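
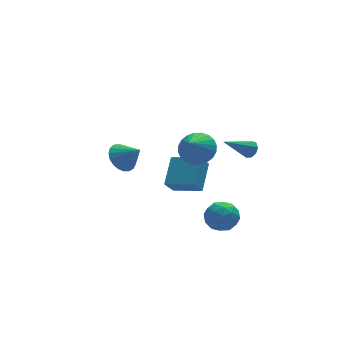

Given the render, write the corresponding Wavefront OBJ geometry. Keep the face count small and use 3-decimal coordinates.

v 0.084 -1.183 3.231
v 0.6 -0.619 3.979
v -0.784 -2.057 4.489
v 0.264 -0.379 3.913
v -0.099 -0.263 3.744
v -0.434 -0.286 3.497
v -0.691 -0.446 3.209
v -0.829 -0.718 2.924
v -0.829 -1.061 2.686
v -0.69 -1.423 2.531
v -0.433 -1.748 2.483
v -0.097 -1.988 2.548
v 0.266 -2.104 2.718
v 0.602 -2.081 2.965
v 0.858 -1.921 3.253
v 0.997 -1.649 3.538
v 0.997 -1.306 3.776
v 0.857 -0.944 3.93
v 0.679 3.528 -3.665
v 0.027 3.266 -2.754
v 1.677 4.903 -2.553
v 1.026 4.64 -1.643
v 1.914 2.22 -3.157
v 1.263 1.957 -2.247
v 2.913 3.594 -2.046
v 2.261 3.332 -1.135
v 4.22 0.928 0.594
v 4.565 0.905 1.084
v 2.52 0.812 1.786
v 4.475 1.296 0.994
v 4.266 1.514 0.716
v 4.035 1.458 0.382
v 3.891 1.154 0.146
v 3.901 0.745 0.12
v 4.06 0.421 0.316
v 4.294 0.335 0.641
v 4.494 0.526 0.945
v 1.954 0.552 -3.186
v 2.674 0.141 -3.85
v 1.186 -0.981 -3.07
v 1.906 -1.392 -3.734
v 2.194 -1.094 -2.756
v 2.669 -0.147 -2.828
v 1.191 -0.693 -4.092
v 1.666 0.254 -4.164
v 2.203 -0.629 -4.41
v 2.822 -0.877 -3.584
v 1.038 0.037 -3.336
v 1.657 -0.211 -2.51
v 2.381 0.481 -3.529
v 1.479 -1.321 -3.391
v 1.648 -1.146 -2.817
v 2.071 -1.388 -3.207
v 2.378 0.312 -2.928
v 2.802 0.07 -3.318
v 2.519 -0.656 -2.674
v 1.058 -0.91 -3.602
v 1.482 -1.152 -3.992
v 1.789 0.548 -3.713
v 2.212 0.306 -4.103
v 1.341 -0.184 -4.246
v 2.527 -0.213 -4.248
v 2.076 -1.114 -4.179
v 1.656 -0.703 -4.39
v 1.935 -0.147 -4.432
v 2.892 -0.359 -3.762
v 2.44 -1.26 -3.694
v 2.61 -1.085 -3.119
v 2.889 -0.528 -3.161
v 2.615 -0.811 -4.091
v 1.42 0.42 -3.226
v 0.968 -0.481 -3.158
v 0.971 -0.312 -3.759
v 1.25 0.245 -3.801
v 1.784 0.274 -2.741
v 1.333 -0.627 -2.672
v 1.925 -0.693 -2.488
v 2.204 -0.137 -2.53
v 1.245 -0.029 -2.829
v -3.83 -0.239 2.982
v -3.013 -0.07 2.527
v -3.13 -1.041 3.938
v -3.026 0.228 2.786
v -3.177 0.445 3.079
v -3.442 0.544 3.355
v -3.773 0.507 3.567
v -4.114 0.342 3.678
v -4.406 0.076 3.668
v -4.598 -0.245 3.54
v -4.658 -0.564 3.315
v -4.574 -0.827 3.033
v -4.361 -0.989 2.742
v -4.057 -1.021 2.492
v -3.713 -0.918 2.328
v -3.389 -0.697 2.276
v -3.142 -0.397 2.346
f 2 1 4
f 2 4 3
f 4 1 5
f 4 5 3
f 5 1 6
f 5 6 3
f 6 1 7
f 6 7 3
f 7 1 8
f 7 8 3
f 8 1 9
f 8 9 3
f 9 1 10
f 9 10 3
f 10 1 11
f 10 11 3
f 11 1 12
f 11 12 3
f 12 1 13
f 12 13 3
f 13 1 14
f 13 14 3
f 14 1 15
f 14 15 3
f 15 1 16
f 15 16 3
f 16 1 17
f 16 17 3
f 17 1 18
f 17 18 3
f 18 1 2
f 18 2 3
f 20 22 19
f 23 20 19
f 19 22 21
f 21 23 19
f 20 26 22
f 24 20 23
f 24 26 20
f 22 26 21
f 25 23 21
f 21 26 25
f 25 24 23
f 26 24 25
f 28 27 30
f 28 30 29
f 30 27 31
f 30 31 29
f 31 27 32
f 31 32 29
f 32 27 33
f 32 33 29
f 33 27 34
f 33 34 29
f 34 27 35
f 34 35 29
f 35 27 36
f 35 36 29
f 36 27 37
f 36 37 29
f 37 27 28
f 37 28 29
f 38 75 54
f 75 49 78
f 54 78 43
f 75 78 54
f 38 54 50
f 54 43 55
f 50 55 39
f 54 55 50
f 38 50 59
f 50 39 60
f 59 60 45
f 50 60 59
f 38 59 71
f 59 45 74
f 71 74 48
f 59 74 71
f 38 71 75
f 71 48 79
f 75 79 49
f 71 79 75
f 39 55 66
f 55 43 69
f 66 69 47
f 55 69 66
f 43 78 56
f 78 49 77
f 56 77 42
f 78 77 56
f 49 79 76
f 79 48 72
f 76 72 40
f 79 72 76
f 48 74 73
f 74 45 61
f 73 61 44
f 74 61 73
f 45 60 65
f 60 39 62
f 65 62 46
f 60 62 65
f 41 67 53
f 67 47 68
f 53 68 42
f 67 68 53
f 41 53 51
f 53 42 52
f 51 52 40
f 53 52 51
f 41 51 58
f 51 40 57
f 58 57 44
f 51 57 58
f 41 58 63
f 58 44 64
f 63 64 46
f 58 64 63
f 41 63 67
f 63 46 70
f 67 70 47
f 63 70 67
f 42 68 56
f 68 47 69
f 56 69 43
f 68 69 56
f 40 52 76
f 52 42 77
f 76 77 49
f 52 77 76
f 44 57 73
f 57 40 72
f 73 72 48
f 57 72 73
f 46 64 65
f 64 44 61
f 65 61 45
f 64 61 65
f 47 70 66
f 70 46 62
f 66 62 39
f 70 62 66
f 81 80 83
f 81 83 82
f 83 80 84
f 83 84 82
f 84 80 85
f 84 85 82
f 85 80 86
f 85 86 82
f 86 80 87
f 86 87 82
f 87 80 88
f 87 88 82
f 88 80 89
f 88 89 82
f 89 80 90
f 89 90 82
f 90 80 91
f 90 91 82
f 91 80 92
f 91 92 82
f 92 80 93
f 92 93 82
f 93 80 94
f 93 94 82
f 94 80 95
f 94 95 82
f 95 80 96
f 95 96 82
f 96 80 81
f 96 81 82



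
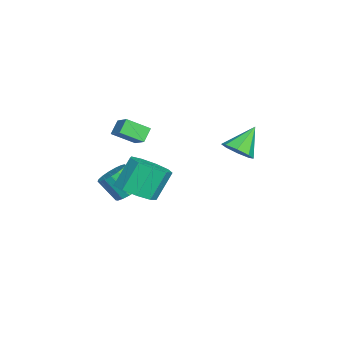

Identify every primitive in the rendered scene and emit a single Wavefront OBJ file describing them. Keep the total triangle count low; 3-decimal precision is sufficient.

v -2.079 3.515 1.53
v -1.768 2.982 2.115
v -2.941 4.305 2.71
v -1.395 3.51 2.035
v -1.423 4.04 1.659
v -1.835 4.263 1.208
v -2.39 4.048 0.946
v -2.763 3.521 1.026
v -2.735 2.991 1.402
v -2.323 2.768 1.853
v 0.691 -1.219 0.312
v 1.43 -1.468 0.288
v 1.188 -2.29 1.344
v 0.449 -2.041 1.368
v 1.442 -1.175 0.519
v 1.2 -1.997 1.575
v 1.282 -0.892 0.702
v 1.04 -1.714 1.758
v 0.987 -0.684 0.796
v 0.744 -1.506 1.852
v 0.624 -0.598 0.779
v 0.381 -1.42 1.836
v 0.276 -0.655 0.656
v 0.034 -1.477 1.712
v 0.024 -0.841 0.453
v -0.219 -1.663 1.509
v -0.076 -1.114 0.218
v -0.318 -1.935 1.274
v 0 -1.41 0.005
v -0.242 -2.232 1.061
v 0.235 -1.663 -0.138
v -0.008 -2.485 0.918
v 0.574 -1.814 -0.178
v 0.331 -2.636 0.878
v 0.94 -1.829 -0.106
v 0.697 -2.651 0.95
v 1.249 -1.704 0.062
v 1.006 -2.526 1.119
v 2.986 -0.812 1.677
v 3.725 -1.291 2.211
v 3.154 -0.627 3.597
v 2.414 -0.148 3.063
v 3.951 -0.658 2.001
v 3.38 0.006 3.387
v 3.726 -0.097 1.639
v 3.154 0.567 3.025
v 3.154 0.13 1.295
v 2.583 0.794 2.681
v 2.503 -0.085 1.13
v 1.932 0.58 2.516
v 2.079 -0.639 1.22
v 1.507 0.025 2.607
v 2.078 -1.275 1.525
v 1.507 -0.611 2.911
v 2.502 -1.694 1.9
v 1.931 -1.03 3.286
v 3.153 -1.7 2.171
v 2.581 -1.036 3.557
v -2.793 -2.349 2.131
v -3.343 -2.073 2.732
v -2.986 -1.247 1.449
v -3.537 -0.972 2.049
v -1.963 -1.868 2.671
v -2.514 -1.593 3.271
v -2.157 -0.767 1.988
v -2.707 -0.491 2.589
f 2 1 4
f 2 4 3
f 4 1 5
f 4 5 3
f 5 1 6
f 5 6 3
f 6 1 7
f 6 7 3
f 7 1 8
f 7 8 3
f 8 1 9
f 8 9 3
f 9 1 10
f 9 10 3
f 10 1 2
f 10 2 3
f 12 11 15
f 12 15 13
f 13 15 16
f 13 16 14
f 15 11 17
f 15 17 16
f 16 17 18
f 16 18 14
f 17 11 19
f 17 19 18
f 18 19 20
f 18 20 14
f 19 11 21
f 19 21 20
f 20 21 22
f 20 22 14
f 21 11 23
f 21 23 22
f 22 23 24
f 22 24 14
f 23 11 25
f 23 25 24
f 24 25 26
f 24 26 14
f 25 11 27
f 25 27 26
f 26 27 28
f 26 28 14
f 27 11 29
f 27 29 28
f 28 29 30
f 28 30 14
f 29 11 31
f 29 31 30
f 30 31 32
f 30 32 14
f 31 11 33
f 31 33 32
f 32 33 34
f 32 34 14
f 33 11 35
f 33 35 34
f 34 35 36
f 34 36 14
f 35 11 37
f 35 37 36
f 36 37 38
f 36 38 14
f 37 11 12
f 37 12 38
f 38 12 13
f 38 13 14
f 40 39 43
f 40 43 41
f 41 43 44
f 41 44 42
f 43 39 45
f 43 45 44
f 44 45 46
f 44 46 42
f 45 39 47
f 45 47 46
f 46 47 48
f 46 48 42
f 47 39 49
f 47 49 48
f 48 49 50
f 48 50 42
f 49 39 51
f 49 51 50
f 50 51 52
f 50 52 42
f 51 39 53
f 51 53 52
f 52 53 54
f 52 54 42
f 53 39 55
f 53 55 54
f 54 55 56
f 54 56 42
f 55 39 57
f 55 57 56
f 56 57 58
f 56 58 42
f 57 39 40
f 57 40 58
f 58 40 41
f 58 41 42
f 60 62 59
f 63 60 59
f 59 62 61
f 61 63 59
f 60 66 62
f 64 60 63
f 64 66 60
f 62 66 61
f 65 63 61
f 61 66 65
f 65 64 63
f 66 64 65



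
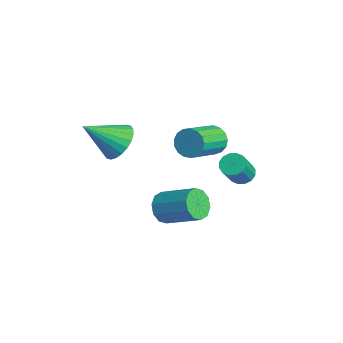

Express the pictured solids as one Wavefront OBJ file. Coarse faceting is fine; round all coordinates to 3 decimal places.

v 0.062 -1.206 -4.187
v 0.579 -1.268 -4.859
v 1.876 -0.136 -3.964
v 1.358 -0.074 -3.293
v 0.267 -0.852 -4.932
v 1.563 0.28 -4.038
v -0.124 -0.571 -4.721
v 1.173 0.561 -3.827
v -0.444 -0.533 -4.306
v 0.853 0.599 -3.411
v -0.571 -0.752 -3.846
v 0.726 0.38 -2.951
v -0.456 -1.144 -3.516
v 0.841 -0.012 -2.621
v -0.143 -1.56 -3.442
v 1.153 -0.428 -2.548
v 0.247 -1.841 -3.653
v 1.544 -0.709 -2.759
v 0.567 -1.879 -4.069
v 1.864 -0.747 -3.174
v 0.694 -1.66 -4.529
v 1.991 -0.528 -3.634
v -1.1 2.972 -3.735
v -0.716 2.629 -4.131
v -0.075 1.905 -2.881
v -0.46 2.248 -2.485
v -0.541 2.907 -4.059
v 0.1 2.183 -2.809
v -0.516 3.203 -3.901
v 0.125 2.479 -2.651
v -0.647 3.437 -3.698
v -0.007 2.712 -2.448
v -0.9 3.546 -3.505
v -0.26 2.822 -2.255
v -1.207 3.502 -3.373
v -0.566 2.778 -2.124
v -1.485 3.315 -3.339
v -0.844 2.591 -2.089
v -1.66 3.037 -3.411
v -1.019 2.313 -2.161
v -1.685 2.741 -3.569
v -1.044 2.017 -2.319
v -1.553 2.508 -3.772
v -0.913 1.783 -2.522
v -1.3 2.398 -3.965
v -0.66 1.674 -2.715
v -0.994 2.442 -4.096
v -0.353 1.718 -2.847
v -3.538 2.474 -2.958
v -3.07 2.416 -3.642
v -2.095 0.888 -2.845
v -2.562 0.946 -2.162
v -2.868 2.667 -3.409
v -1.892 1.139 -2.612
v -2.819 2.873 -3.073
v -1.844 1.345 -2.276
v -2.935 2.988 -2.711
v -1.96 1.46 -1.914
v -3.189 2.985 -2.405
v -2.214 1.457 -1.608
v -3.523 2.865 -2.227
v -2.547 1.337 -1.43
v -3.86 2.656 -2.215
v -2.885 1.128 -1.419
v -4.123 2.405 -2.375
v -3.148 0.877 -1.578
v -4.253 2.169 -2.667
v -3.278 0.641 -1.871
v -4.218 2.004 -3.027
v -3.243 0.476 -2.23
v -4.028 1.946 -3.371
v -3.053 0.418 -2.574
v -3.725 2.009 -3.62
v -2.75 0.481 -2.823
v -3.379 2.179 -3.718
v -2.404 0.651 -2.921
v -2.729 -2.341 -1.399
v -2.099 -2.922 -2.006
v -2.971 -3.939 -0.121
v -1.829 -2.756 -1.747
v -1.696 -2.526 -1.435
v -1.72 -2.268 -1.117
v -1.898 -2.022 -0.843
v -2.202 -1.824 -0.653
v -2.587 -1.705 -0.577
v -2.993 -1.682 -0.626
v -3.359 -1.76 -0.793
v -3.629 -1.927 -1.052
v -3.762 -2.157 -1.364
v -3.738 -2.414 -1.681
v -3.56 -2.661 -1.956
v -3.256 -2.859 -2.146
v -2.871 -2.978 -2.222
v -2.465 -3.001 -2.173
f 2 1 5
f 2 5 3
f 3 5 6
f 3 6 4
f 5 1 7
f 5 7 6
f 6 7 8
f 6 8 4
f 7 1 9
f 7 9 8
f 8 9 10
f 8 10 4
f 9 1 11
f 9 11 10
f 10 11 12
f 10 12 4
f 11 1 13
f 11 13 12
f 12 13 14
f 12 14 4
f 13 1 15
f 13 15 14
f 14 15 16
f 14 16 4
f 15 1 17
f 15 17 16
f 16 17 18
f 16 18 4
f 17 1 19
f 17 19 18
f 18 19 20
f 18 20 4
f 19 1 21
f 19 21 20
f 20 21 22
f 20 22 4
f 21 1 2
f 21 2 22
f 22 2 3
f 22 3 4
f 24 23 27
f 24 27 25
f 25 27 28
f 25 28 26
f 27 23 29
f 27 29 28
f 28 29 30
f 28 30 26
f 29 23 31
f 29 31 30
f 30 31 32
f 30 32 26
f 31 23 33
f 31 33 32
f 32 33 34
f 32 34 26
f 33 23 35
f 33 35 34
f 34 35 36
f 34 36 26
f 35 23 37
f 35 37 36
f 36 37 38
f 36 38 26
f 37 23 39
f 37 39 38
f 38 39 40
f 38 40 26
f 39 23 41
f 39 41 40
f 40 41 42
f 40 42 26
f 41 23 43
f 41 43 42
f 42 43 44
f 42 44 26
f 43 23 45
f 43 45 44
f 44 45 46
f 44 46 26
f 45 23 47
f 45 47 46
f 46 47 48
f 46 48 26
f 47 23 24
f 47 24 48
f 48 24 25
f 48 25 26
f 50 49 53
f 50 53 51
f 51 53 54
f 51 54 52
f 53 49 55
f 53 55 54
f 54 55 56
f 54 56 52
f 55 49 57
f 55 57 56
f 56 57 58
f 56 58 52
f 57 49 59
f 57 59 58
f 58 59 60
f 58 60 52
f 59 49 61
f 59 61 60
f 60 61 62
f 60 62 52
f 61 49 63
f 61 63 62
f 62 63 64
f 62 64 52
f 63 49 65
f 63 65 64
f 64 65 66
f 64 66 52
f 65 49 67
f 65 67 66
f 66 67 68
f 66 68 52
f 67 49 69
f 67 69 68
f 68 69 70
f 68 70 52
f 69 49 71
f 69 71 70
f 70 71 72
f 70 72 52
f 71 49 73
f 71 73 72
f 72 73 74
f 72 74 52
f 73 49 75
f 73 75 74
f 74 75 76
f 74 76 52
f 75 49 50
f 75 50 76
f 76 50 51
f 76 51 52
f 78 77 80
f 78 80 79
f 80 77 81
f 80 81 79
f 81 77 82
f 81 82 79
f 82 77 83
f 82 83 79
f 83 77 84
f 83 84 79
f 84 77 85
f 84 85 79
f 85 77 86
f 85 86 79
f 86 77 87
f 86 87 79
f 87 77 88
f 87 88 79
f 88 77 89
f 88 89 79
f 89 77 90
f 89 90 79
f 90 77 91
f 90 91 79
f 91 77 92
f 91 92 79
f 92 77 93
f 92 93 79
f 93 77 94
f 93 94 79
f 94 77 78
f 94 78 79



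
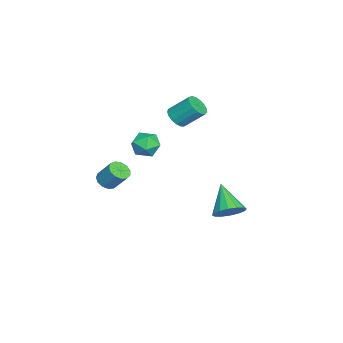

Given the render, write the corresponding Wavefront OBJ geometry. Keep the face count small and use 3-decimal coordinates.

v -3.185 -1.218 -1.096
v -2.259 -1.429 -1.369
v -3.101 -2.331 0.049
v -2.175 -2.542 -0.224
v -2.378 -1.676 0.206
v -2.43 -0.988 -0.502
v -2.93 -2.772 -0.818
v -2.982 -2.084 -1.526
v -2.101 -2.39 -1.198
v -1.76 -1.712 -0.564
v -3.6 -2.048 -0.756
v -3.259 -1.37 -0.122
v -0.408 3.286 -4.452
v 0.323 2.836 -3.94
v -1.832 2.594 -3.028
v 0.293 3.312 -3.739
v 0.074 3.781 -3.73
v -0.273 4.118 -3.914
v -0.657 4.231 -4.242
v -0.974 4.092 -4.627
v -1.139 3.736 -4.965
v -1.108 3.26 -5.165
v -0.89 2.791 -5.175
v -0.543 2.454 -4.991
v -0.159 2.34 -4.663
v 0.158 2.48 -4.278
v -1.304 0.13 2.489
v -0.558 0.218 2.374
v -0.53 1.418 3.476
v -1.276 1.33 3.591
v -0.711 0.444 2.132
v -0.683 1.644 3.235
v -0.999 0.597 1.972
v -0.971 1.797 3.075
v -1.357 0.644 1.931
v -1.33 1.844 3.034
v -1.704 0.572 2.017
v -1.676 1.772 3.12
v -1.958 0.4 2.212
v -1.93 1.6 3.314
v -2.063 0.165 2.469
v -2.035 1.365 3.572
v -1.994 -0.077 2.731
v -1.966 1.123 3.834
v -1.766 -0.272 2.938
v -1.739 0.928 4.041
v -1.433 -0.375 3.042
v -1.405 0.825 4.144
v -1.07 -0.362 3.018
v -1.043 0.838 4.121
v -0.761 -0.237 2.874
v -0.733 0.963 3.977
v -0.576 -0.027 2.641
v -0.548 1.173 3.744
v 3.447 -2.948 -0.103
v 3.748 -2.507 -0.524
v 4.074 -1.711 0.542
v 3.773 -2.152 0.963
v 3.383 -2.396 -0.495
v 3.709 -1.6 0.571
v 3.038 -2.461 -0.342
v 3.364 -1.664 0.724
v 2.822 -2.679 -0.113
v 3.148 -1.883 0.953
v 2.805 -2.984 0.12
v 3.132 -2.188 1.186
v 2.992 -3.277 0.281
v 3.318 -2.48 1.347
v 3.323 -3.465 0.321
v 3.649 -2.669 1.387
v 3.694 -3.49 0.226
v 4.02 -2.693 1.292
v 3.986 -3.342 0.026
v 4.312 -2.546 1.093
v 4.107 -3.07 -0.214
v 4.433 -2.273 0.852
v 4.018 -2.758 -0.419
v 4.344 -1.962 0.647
f 1 12 6
f 1 6 2
f 1 2 8
f 1 8 11
f 1 11 12
f 2 6 10
f 6 12 5
f 12 11 3
f 11 8 7
f 8 2 9
f 4 10 5
f 4 5 3
f 4 3 7
f 4 7 9
f 4 9 10
f 5 10 6
f 3 5 12
f 7 3 11
f 9 7 8
f 10 9 2
f 14 13 16
f 14 16 15
f 16 13 17
f 16 17 15
f 17 13 18
f 17 18 15
f 18 13 19
f 18 19 15
f 19 13 20
f 19 20 15
f 20 13 21
f 20 21 15
f 21 13 22
f 21 22 15
f 22 13 23
f 22 23 15
f 23 13 24
f 23 24 15
f 24 13 25
f 24 25 15
f 25 13 26
f 25 26 15
f 26 13 14
f 26 14 15
f 28 27 31
f 28 31 29
f 29 31 32
f 29 32 30
f 31 27 33
f 31 33 32
f 32 33 34
f 32 34 30
f 33 27 35
f 33 35 34
f 34 35 36
f 34 36 30
f 35 27 37
f 35 37 36
f 36 37 38
f 36 38 30
f 37 27 39
f 37 39 38
f 38 39 40
f 38 40 30
f 39 27 41
f 39 41 40
f 40 41 42
f 40 42 30
f 41 27 43
f 41 43 42
f 42 43 44
f 42 44 30
f 43 27 45
f 43 45 44
f 44 45 46
f 44 46 30
f 45 27 47
f 45 47 46
f 46 47 48
f 46 48 30
f 47 27 49
f 47 49 48
f 48 49 50
f 48 50 30
f 49 27 51
f 49 51 50
f 50 51 52
f 50 52 30
f 51 27 53
f 51 53 52
f 52 53 54
f 52 54 30
f 53 27 28
f 53 28 54
f 54 28 29
f 54 29 30
f 56 55 59
f 56 59 57
f 57 59 60
f 57 60 58
f 59 55 61
f 59 61 60
f 60 61 62
f 60 62 58
f 61 55 63
f 61 63 62
f 62 63 64
f 62 64 58
f 63 55 65
f 63 65 64
f 64 65 66
f 64 66 58
f 65 55 67
f 65 67 66
f 66 67 68
f 66 68 58
f 67 55 69
f 67 69 68
f 68 69 70
f 68 70 58
f 69 55 71
f 69 71 70
f 70 71 72
f 70 72 58
f 71 55 73
f 71 73 72
f 72 73 74
f 72 74 58
f 73 55 75
f 73 75 74
f 74 75 76
f 74 76 58
f 75 55 77
f 75 77 76
f 76 77 78
f 76 78 58
f 77 55 56
f 77 56 78
f 78 56 57
f 78 57 58



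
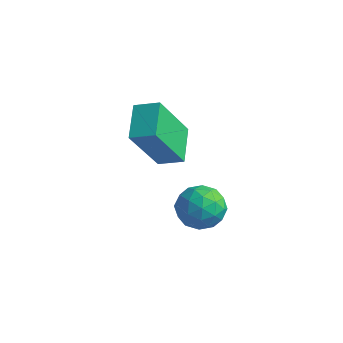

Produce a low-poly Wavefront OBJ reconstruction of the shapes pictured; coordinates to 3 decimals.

v -1.203 -2.556 0.071
v -0.369 -2.456 -0.167
v -0.931 -3.884 0.467
v -0.097 -3.784 0.229
v -0.408 -3.354 0.922
v -0.576 -2.533 0.677
v -0.724 -3.807 -0.377
v -0.892 -2.986 -0.622
v -0.073 -3.229 -0.444
v 0.122 -2.949 0.359
v -1.422 -3.391 -0.059
v -1.227 -3.111 0.744
v -0.81 -2.39 -0.083
v -0.49 -3.95 0.383
v -0.673 -3.698 0.79
v -0.183 -3.639 0.65
v -0.931 -2.435 0.413
v -0.441 -2.376 0.274
v -0.464 -2.904 0.914
v -0.859 -3.964 0.026
v -0.369 -3.905 -0.113
v -1.117 -2.701 -0.35
v -0.627 -2.642 -0.49
v -0.836 -3.436 -0.614
v -0.146 -2.785 -0.386
v 0.014 -3.566 -0.153
v -0.355 -3.579 -0.509
v -0.453 -3.097 -0.653
v -0.031 -2.621 0.087
v 0.129 -3.401 0.32
v -0.054 -3.149 0.727
v -0.152 -2.666 0.583
v 0.143 -3.075 -0.076
v -1.429 -2.939 -0.02
v -1.269 -3.719 0.213
v -1.148 -3.674 -0.283
v -1.246 -3.191 -0.427
v -1.314 -2.774 0.453
v -1.154 -3.555 0.686
v -0.847 -3.243 0.953
v -0.945 -2.761 0.809
v -1.443 -3.265 0.376
v -2.753 -2.629 2.361
v -2.871 -3.794 4.212
v -2.003 -2.246 2.651
v -2.122 -3.412 4.501
v -2.018 -3.628 1.779
v -2.137 -4.794 3.629
v -1.269 -3.246 2.068
v -1.387 -4.411 3.919
f 1 38 17
f 38 12 41
f 17 41 6
f 38 41 17
f 1 17 13
f 17 6 18
f 13 18 2
f 17 18 13
f 1 13 22
f 13 2 23
f 22 23 8
f 13 23 22
f 1 22 34
f 22 8 37
f 34 37 11
f 22 37 34
f 1 34 38
f 34 11 42
f 38 42 12
f 34 42 38
f 2 18 29
f 18 6 32
f 29 32 10
f 18 32 29
f 6 41 19
f 41 12 40
f 19 40 5
f 41 40 19
f 12 42 39
f 42 11 35
f 39 35 3
f 42 35 39
f 11 37 36
f 37 8 24
f 36 24 7
f 37 24 36
f 8 23 28
f 23 2 25
f 28 25 9
f 23 25 28
f 4 30 16
f 30 10 31
f 16 31 5
f 30 31 16
f 4 16 14
f 16 5 15
f 14 15 3
f 16 15 14
f 4 14 21
f 14 3 20
f 21 20 7
f 14 20 21
f 4 21 26
f 21 7 27
f 26 27 9
f 21 27 26
f 4 26 30
f 26 9 33
f 30 33 10
f 26 33 30
f 5 31 19
f 31 10 32
f 19 32 6
f 31 32 19
f 3 15 39
f 15 5 40
f 39 40 12
f 15 40 39
f 7 20 36
f 20 3 35
f 36 35 11
f 20 35 36
f 9 27 28
f 27 7 24
f 28 24 8
f 27 24 28
f 10 33 29
f 33 9 25
f 29 25 2
f 33 25 29
f 44 46 43
f 47 44 43
f 43 46 45
f 45 47 43
f 44 50 46
f 48 44 47
f 48 50 44
f 46 50 45
f 49 47 45
f 45 50 49
f 49 48 47
f 50 48 49



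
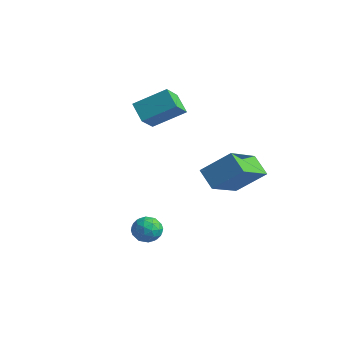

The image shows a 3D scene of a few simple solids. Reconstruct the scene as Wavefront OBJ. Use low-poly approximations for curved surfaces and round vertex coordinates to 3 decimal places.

v 1.663 -0.378 1.398
v 0.793 -0.267 2.078
v 1.141 1.445 0.429
v 0.27 1.557 1.109
v 2.61 0.463 2.471
v 1.739 0.575 3.151
v 2.087 2.287 1.502
v 1.217 2.398 2.182
v -0.243 -1.677 -1.621
v 0.194 -1.716 -1.069
v -0.794 -2.604 -1.251
v -0.357 -2.643 -0.699
v -0.823 -2.116 -0.743
v -0.482 -1.543 -0.972
v -0.118 -2.777 -1.348
v 0.223 -2.204 -1.577
v 0.271 -2.396 -0.901
v -0.164 -1.988 -0.527
v -0.436 -2.332 -1.793
v -0.871 -1.924 -1.419
v 0.024 -1.615 -1.378
v -0.624 -2.705 -0.942
v -0.897 -2.395 -0.968
v -0.641 -2.418 -0.644
v -0.373 -1.514 -1.32
v -0.117 -1.537 -0.996
v -0.714 -1.772 -0.804
v -0.483 -2.783 -1.324
v -0.227 -2.806 -1
v 0.041 -1.902 -1.676
v 0.297 -1.925 -1.352
v 0.114 -2.548 -1.516
v 0.326 -2.038 -0.954
v 0.002 -2.583 -0.737
v 0.143 -2.661 -1.118
v 0.343 -2.325 -1.253
v 0.07 -1.798 -0.735
v -0.254 -2.343 -0.517
v -0.527 -2.033 -0.543
v -0.327 -1.696 -0.677
v 0.115 -2.197 -0.636
v -0.346 -1.977 -1.803
v -0.67 -2.522 -1.585
v -0.273 -2.624 -1.643
v -0.073 -2.287 -1.777
v -0.602 -1.737 -1.583
v -0.926 -2.282 -1.366
v -0.943 -1.995 -1.067
v -0.743 -1.659 -1.202
v -0.715 -2.123 -1.684
v -4.095 0.851 3.506
v -3.705 -0.067 4.258
v -3.155 1.958 4.37
v -2.765 1.04 5.123
v -3.255 0.66 2.837
v -2.865 -0.258 3.59
v -2.315 1.767 3.702
v -1.925 0.849 4.454
f 2 4 1
f 5 2 1
f 1 4 3
f 3 5 1
f 2 8 4
f 6 2 5
f 6 8 2
f 4 8 3
f 7 5 3
f 3 8 7
f 7 6 5
f 8 6 7
f 9 46 25
f 46 20 49
f 25 49 14
f 46 49 25
f 9 25 21
f 25 14 26
f 21 26 10
f 25 26 21
f 9 21 30
f 21 10 31
f 30 31 16
f 21 31 30
f 9 30 42
f 30 16 45
f 42 45 19
f 30 45 42
f 9 42 46
f 42 19 50
f 46 50 20
f 42 50 46
f 10 26 37
f 26 14 40
f 37 40 18
f 26 40 37
f 14 49 27
f 49 20 48
f 27 48 13
f 49 48 27
f 20 50 47
f 50 19 43
f 47 43 11
f 50 43 47
f 19 45 44
f 45 16 32
f 44 32 15
f 45 32 44
f 16 31 36
f 31 10 33
f 36 33 17
f 31 33 36
f 12 38 24
f 38 18 39
f 24 39 13
f 38 39 24
f 12 24 22
f 24 13 23
f 22 23 11
f 24 23 22
f 12 22 29
f 22 11 28
f 29 28 15
f 22 28 29
f 12 29 34
f 29 15 35
f 34 35 17
f 29 35 34
f 12 34 38
f 34 17 41
f 38 41 18
f 34 41 38
f 13 39 27
f 39 18 40
f 27 40 14
f 39 40 27
f 11 23 47
f 23 13 48
f 47 48 20
f 23 48 47
f 15 28 44
f 28 11 43
f 44 43 19
f 28 43 44
f 17 35 36
f 35 15 32
f 36 32 16
f 35 32 36
f 18 41 37
f 41 17 33
f 37 33 10
f 41 33 37
f 52 54 51
f 55 52 51
f 51 54 53
f 53 55 51
f 52 58 54
f 56 52 55
f 56 58 52
f 54 58 53
f 57 55 53
f 53 58 57
f 57 56 55
f 58 56 57



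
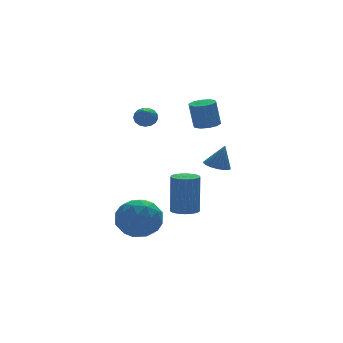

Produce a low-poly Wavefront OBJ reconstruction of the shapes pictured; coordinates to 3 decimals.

v 2.412 1.232 0.985
v 3.074 1.218 1.083
v 2.871 1.334 2.473
v 2.208 1.348 2.375
v 2.961 1.613 1.033
v 2.757 1.729 2.424
v 2.637 1.863 0.965
v 2.434 1.978 2.356
v 2.228 1.871 0.905
v 2.024 1.987 2.295
v 1.888 1.636 0.875
v 1.685 1.751 2.265
v 1.749 1.246 0.887
v 1.546 1.362 2.277
v 1.863 0.851 0.936
v 1.659 0.967 2.327
v 2.186 0.602 1.004
v 1.983 0.717 2.395
v 2.596 0.593 1.065
v 2.392 0.709 2.455
v 2.935 0.829 1.095
v 2.732 0.944 2.485
v -3.381 -1.288 -3.347
v -2.885 -0.454 -4.033
v -1.635 -1.866 -2.787
v -1.139 -1.032 -3.473
v -1.75 -0.717 -2.504
v -2.829 -0.36 -2.85
v -1.691 -1.96 -3.97
v -2.77 -1.603 -4.316
v -1.841 -0.87 -4.418
v -1.877 -0.102 -3.512
v -2.643 -2.218 -3.308
v -2.679 -1.45 -2.402
v -3.286 -0.82 -3.739
v -1.234 -1.5 -3.081
v -1.593 -1.314 -2.511
v -1.301 -0.825 -2.915
v -3.253 -0.765 -3.044
v -2.962 -0.275 -3.447
v -2.295 -0.43 -2.548
v -1.558 -2.045 -3.373
v -1.267 -1.555 -3.776
v -3.219 -1.495 -3.905
v -2.927 -1.006 -4.309
v -2.225 -1.89 -4.272
v -2.381 -0.575 -4.369
v -1.355 -0.914 -4.04
v -1.679 -1.46 -4.332
v -2.313 -1.25 -4.535
v -2.402 -0.123 -3.837
v -1.376 -0.463 -3.507
v -1.735 -0.278 -2.938
v -2.369 -0.068 -3.141
v -1.788 -0.367 -4.063
v -3.144 -1.857 -3.313
v -2.118 -2.197 -2.983
v -2.151 -2.252 -3.679
v -2.785 -2.042 -3.882
v -3.165 -1.406 -2.78
v -2.139 -1.745 -2.451
v -2.207 -1.07 -2.285
v -2.841 -0.86 -2.488
v -2.732 -1.953 -2.757
v 0.731 0.192 -3.989
v 1.33 -0.171 -3.989
v 1.448 0.026 -1.851
v 0.849 0.388 -1.851
v 1.428 0.148 -4.024
v 1.547 0.344 -1.886
v 1.367 0.476 -4.05
v 1.486 0.673 -1.913
v 1.16 0.739 -4.063
v 1.279 0.936 -1.925
v 0.855 0.877 -4.059
v 0.974 1.074 -1.921
v 0.521 0.858 -4.038
v 0.64 1.054 -1.901
v 0.235 0.686 -4.007
v 0.354 0.883 -1.869
v 0.063 0.401 -3.971
v 0.182 0.597 -1.833
v 0.043 0.068 -3.939
v 0.162 0.265 -1.802
v 0.181 -0.237 -3.919
v 0.3 -0.04 -1.781
v 0.445 -0.443 -3.915
v 0.564 -0.247 -1.777
v 0.774 -0.504 -3.927
v 0.893 -0.308 -1.79
v 1.094 -0.406 -3.954
v 1.212 -0.209 -1.816
v -1.093 0.565 2.194
v -0.83 0.733 2.672
v -1.867 -0.925 3.146
v -1.07 0.863 2.68
v -1.315 0.925 2.577
v -1.509 0.904 2.386
v -1.608 0.806 2.152
v -1.588 0.652 1.927
v -1.456 0.479 1.764
v -1.24 0.325 1.699
v -0.99 0.226 1.748
v -0.764 0.205 1.899
v -0.613 0.267 2.118
v -0.572 0.396 2.354
v -0.65 0.565 2.554
v 0.905 -2.707 -0.083
v 1.507 -2.863 -0.272
v 1.255 -2.813 1.123
v 1.519 -2.574 -0.25
v 1.409 -2.312 -0.195
v 1.199 -2.129 -0.118
v 0.931 -2.059 -0.033
v 0.658 -2.118 0.041
v 0.434 -2.294 0.091
v 0.302 -2.551 0.106
v 0.291 -2.839 0.084
v 0.4 -3.101 0.029
v 0.61 -3.285 -0.048
v 0.878 -3.354 -0.132
v 1.151 -3.295 -0.206
v 1.376 -3.12 -0.256
f 2 1 5
f 2 5 3
f 3 5 6
f 3 6 4
f 5 1 7
f 5 7 6
f 6 7 8
f 6 8 4
f 7 1 9
f 7 9 8
f 8 9 10
f 8 10 4
f 9 1 11
f 9 11 10
f 10 11 12
f 10 12 4
f 11 1 13
f 11 13 12
f 12 13 14
f 12 14 4
f 13 1 15
f 13 15 14
f 14 15 16
f 14 16 4
f 15 1 17
f 15 17 16
f 16 17 18
f 16 18 4
f 17 1 19
f 17 19 18
f 18 19 20
f 18 20 4
f 19 1 21
f 19 21 20
f 20 21 22
f 20 22 4
f 21 1 2
f 21 2 22
f 22 2 3
f 22 3 4
f 23 60 39
f 60 34 63
f 39 63 28
f 60 63 39
f 23 39 35
f 39 28 40
f 35 40 24
f 39 40 35
f 23 35 44
f 35 24 45
f 44 45 30
f 35 45 44
f 23 44 56
f 44 30 59
f 56 59 33
f 44 59 56
f 23 56 60
f 56 33 64
f 60 64 34
f 56 64 60
f 24 40 51
f 40 28 54
f 51 54 32
f 40 54 51
f 28 63 41
f 63 34 62
f 41 62 27
f 63 62 41
f 34 64 61
f 64 33 57
f 61 57 25
f 64 57 61
f 33 59 58
f 59 30 46
f 58 46 29
f 59 46 58
f 30 45 50
f 45 24 47
f 50 47 31
f 45 47 50
f 26 52 38
f 52 32 53
f 38 53 27
f 52 53 38
f 26 38 36
f 38 27 37
f 36 37 25
f 38 37 36
f 26 36 43
f 36 25 42
f 43 42 29
f 36 42 43
f 26 43 48
f 43 29 49
f 48 49 31
f 43 49 48
f 26 48 52
f 48 31 55
f 52 55 32
f 48 55 52
f 27 53 41
f 53 32 54
f 41 54 28
f 53 54 41
f 25 37 61
f 37 27 62
f 61 62 34
f 37 62 61
f 29 42 58
f 42 25 57
f 58 57 33
f 42 57 58
f 31 49 50
f 49 29 46
f 50 46 30
f 49 46 50
f 32 55 51
f 55 31 47
f 51 47 24
f 55 47 51
f 66 65 69
f 66 69 67
f 67 69 70
f 67 70 68
f 69 65 71
f 69 71 70
f 70 71 72
f 70 72 68
f 71 65 73
f 71 73 72
f 72 73 74
f 72 74 68
f 73 65 75
f 73 75 74
f 74 75 76
f 74 76 68
f 75 65 77
f 75 77 76
f 76 77 78
f 76 78 68
f 77 65 79
f 77 79 78
f 78 79 80
f 78 80 68
f 79 65 81
f 79 81 80
f 80 81 82
f 80 82 68
f 81 65 83
f 81 83 82
f 82 83 84
f 82 84 68
f 83 65 85
f 83 85 84
f 84 85 86
f 84 86 68
f 85 65 87
f 85 87 86
f 86 87 88
f 86 88 68
f 87 65 89
f 87 89 88
f 88 89 90
f 88 90 68
f 89 65 91
f 89 91 90
f 90 91 92
f 90 92 68
f 91 65 66
f 91 66 92
f 92 66 67
f 92 67 68
f 94 93 96
f 94 96 95
f 96 93 97
f 96 97 95
f 97 93 98
f 97 98 95
f 98 93 99
f 98 99 95
f 99 93 100
f 99 100 95
f 100 93 101
f 100 101 95
f 101 93 102
f 101 102 95
f 102 93 103
f 102 103 95
f 103 93 104
f 103 104 95
f 104 93 105
f 104 105 95
f 105 93 106
f 105 106 95
f 106 93 107
f 106 107 95
f 107 93 94
f 107 94 95
f 109 108 111
f 109 111 110
f 111 108 112
f 111 112 110
f 112 108 113
f 112 113 110
f 113 108 114
f 113 114 110
f 114 108 115
f 114 115 110
f 115 108 116
f 115 116 110
f 116 108 117
f 116 117 110
f 117 108 118
f 117 118 110
f 118 108 119
f 118 119 110
f 119 108 120
f 119 120 110
f 120 108 121
f 120 121 110
f 121 108 122
f 121 122 110
f 122 108 123
f 122 123 110
f 123 108 109
f 123 109 110



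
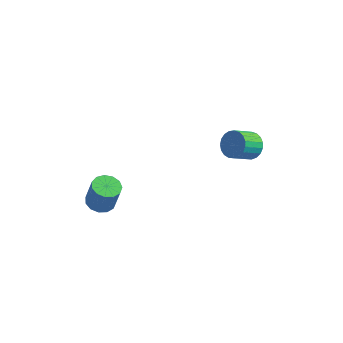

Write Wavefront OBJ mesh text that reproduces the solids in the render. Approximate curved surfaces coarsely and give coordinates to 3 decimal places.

v 2.511 4.28 -3.447
v 3.11 3.762 -3.725
v 2.589 2.721 -2.912
v 1.989 3.24 -2.633
v 3.262 3.905 -3.445
v 2.741 2.864 -2.632
v 3.284 4.113 -3.165
v 2.763 3.072 -2.352
v 3.173 4.349 -2.934
v 2.651 3.309 -2.12
v 2.946 4.574 -2.792
v 2.425 3.534 -1.978
v 2.645 4.748 -2.762
v 2.124 3.708 -1.949
v 2.32 4.841 -2.851
v 1.799 3.801 -2.038
v 2.029 4.837 -3.044
v 1.507 3.797 -2.23
v 1.82 4.737 -3.305
v 1.299 3.697 -2.492
v 1.731 4.558 -3.592
v 1.21 3.517 -2.778
v 1.777 4.33 -3.853
v 1.256 3.29 -3.039
v 1.95 4.094 -4.044
v 1.428 3.054 -3.23
v 2.219 3.891 -4.132
v 1.698 2.85 -3.318
v 2.539 3.754 -4.101
v 2.018 2.714 -3.287
v 2.855 3.709 -3.957
v 2.333 2.668 -3.144
v -2.381 -2.845 -3.914
v -1.761 -3.287 -4.082
v -1.358 -3.297 -2.575
v -1.979 -2.855 -2.406
v -1.628 -2.869 -4.115
v -1.225 -2.879 -2.608
v -1.734 -2.444 -4.084
v -1.332 -2.454 -2.577
v -2.046 -2.146 -3.998
v -1.643 -2.156 -2.491
v -2.464 -2.07 -3.886
v -2.061 -2.08 -2.379
v -2.856 -2.24 -3.783
v -2.453 -2.25 -2.276
v -3.097 -2.602 -3.721
v -2.694 -2.612 -2.214
v -3.111 -3.041 -3.72
v -2.708 -3.051 -2.213
v -2.893 -3.418 -3.781
v -2.491 -3.428 -2.274
v -2.513 -3.613 -3.884
v -2.11 -3.623 -2.376
v -2.091 -3.564 -3.996
v -1.688 -3.574 -2.489
f 2 1 5
f 2 5 3
f 3 5 6
f 3 6 4
f 5 1 7
f 5 7 6
f 6 7 8
f 6 8 4
f 7 1 9
f 7 9 8
f 8 9 10
f 8 10 4
f 9 1 11
f 9 11 10
f 10 11 12
f 10 12 4
f 11 1 13
f 11 13 12
f 12 13 14
f 12 14 4
f 13 1 15
f 13 15 14
f 14 15 16
f 14 16 4
f 15 1 17
f 15 17 16
f 16 17 18
f 16 18 4
f 17 1 19
f 17 19 18
f 18 19 20
f 18 20 4
f 19 1 21
f 19 21 20
f 20 21 22
f 20 22 4
f 21 1 23
f 21 23 22
f 22 23 24
f 22 24 4
f 23 1 25
f 23 25 24
f 24 25 26
f 24 26 4
f 25 1 27
f 25 27 26
f 26 27 28
f 26 28 4
f 27 1 29
f 27 29 28
f 28 29 30
f 28 30 4
f 29 1 31
f 29 31 30
f 30 31 32
f 30 32 4
f 31 1 2
f 31 2 32
f 32 2 3
f 32 3 4
f 34 33 37
f 34 37 35
f 35 37 38
f 35 38 36
f 37 33 39
f 37 39 38
f 38 39 40
f 38 40 36
f 39 33 41
f 39 41 40
f 40 41 42
f 40 42 36
f 41 33 43
f 41 43 42
f 42 43 44
f 42 44 36
f 43 33 45
f 43 45 44
f 44 45 46
f 44 46 36
f 45 33 47
f 45 47 46
f 46 47 48
f 46 48 36
f 47 33 49
f 47 49 48
f 48 49 50
f 48 50 36
f 49 33 51
f 49 51 50
f 50 51 52
f 50 52 36
f 51 33 53
f 51 53 52
f 52 53 54
f 52 54 36
f 53 33 55
f 53 55 54
f 54 55 56
f 54 56 36
f 55 33 34
f 55 34 56
f 56 34 35
f 56 35 36



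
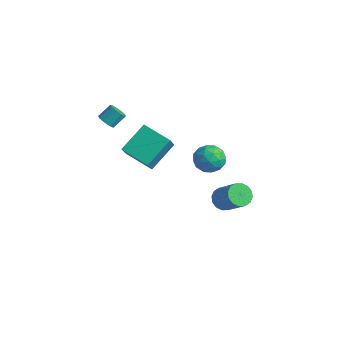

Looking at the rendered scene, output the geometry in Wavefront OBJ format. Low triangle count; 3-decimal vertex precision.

v -0.449 -4.079 2.529
v 0.226 -4.963 3.788
v -0.477 -2.466 3.676
v 0.198 -3.349 4.935
v 1.162 -3.651 1.965
v 1.837 -4.534 3.224
v 1.134 -2.037 3.112
v 1.809 -2.921 4.371
v 1.129 1.73 -3.692
v 1.494 2.337 -4.042
v 2.896 2.256 -2.718
v 2.531 1.65 -2.368
v 1.244 2.508 -3.767
v 2.647 2.427 -2.443
v 0.964 2.471 -3.472
v 2.366 2.39 -2.148
v 0.727 2.235 -3.235
v 2.13 2.154 -1.912
v 0.598 1.864 -3.122
v 2.001 1.783 -1.798
v 0.612 1.457 -3.16
v 2.014 1.376 -1.837
v 0.764 1.124 -3.342
v 2.166 1.043 -2.018
v 1.013 0.953 -3.617
v 2.416 0.872 -2.293
v 1.294 0.99 -3.912
v 2.696 0.909 -2.588
v 1.53 1.226 -4.148
v 2.933 1.145 -2.825
v 1.659 1.597 -4.262
v 3.062 1.516 -2.938
v 1.646 2.004 -4.223
v 3.048 1.923 -2.9
v 3.385 -1.151 2.588
v 4.243 -1.188 2.986
v 2.897 -2.252 3.534
v 3.755 -2.289 3.932
v 3.207 -1.529 4.061
v 3.508 -0.849 3.476
v 3.632 -2.591 3.044
v 3.933 -1.911 2.459
v 4.395 -2.079 3.268
v 4.133 -1.422 3.896
v 3.007 -2.018 2.624
v 2.745 -1.361 3.252
v 3.856 -1.073 2.704
v 3.284 -2.367 3.816
v 2.961 -1.92 3.892
v 3.465 -1.942 4.126
v 3.425 -0.873 2.992
v 3.929 -0.895 3.226
v 3.32 -1.096 3.858
v 3.211 -2.545 3.294
v 3.715 -2.567 3.528
v 3.675 -1.498 2.394
v 4.179 -1.52 2.628
v 3.82 -2.344 2.662
v 4.45 -1.618 3.103
v 4.164 -2.266 3.659
v 4.092 -2.443 3.137
v 4.269 -2.043 2.794
v 4.296 -1.233 3.473
v 4.01 -1.88 4.029
v 3.687 -1.433 4.105
v 3.864 -1.033 3.761
v 4.386 -1.756 3.638
v 3.13 -1.56 2.491
v 2.844 -2.207 3.047
v 3.276 -2.407 2.759
v 3.453 -2.007 2.415
v 2.976 -1.174 2.861
v 2.69 -1.822 3.417
v 2.871 -1.397 3.726
v 3.048 -0.997 3.383
v 2.754 -1.684 2.882
v -3.099 -3.237 3.175
v -2.569 -3.453 3.27
v -2.391 -2.719 3.941
v -2.921 -2.503 3.845
v -2.556 -3.187 2.976
v -2.378 -2.453 3.647
v -2.797 -2.945 2.775
v -2.619 -2.211 3.446
v -3.179 -2.839 2.76
v -3.002 -2.105 3.431
v -3.524 -2.92 2.94
v -3.346 -2.186 3.611
v -3.669 -3.149 3.229
v -3.492 -2.415 3.9
v -3.548 -3.419 3.493
v -3.37 -2.685 4.164
v -3.217 -3.604 3.608
v -3.039 -2.87 4.278
v -2.83 -3.618 3.52
v -2.652 -2.884 4.191
f 2 4 1
f 5 2 1
f 1 4 3
f 3 5 1
f 2 8 4
f 6 2 5
f 6 8 2
f 4 8 3
f 7 5 3
f 3 8 7
f 7 6 5
f 8 6 7
f 10 9 13
f 10 13 11
f 11 13 14
f 11 14 12
f 13 9 15
f 13 15 14
f 14 15 16
f 14 16 12
f 15 9 17
f 15 17 16
f 16 17 18
f 16 18 12
f 17 9 19
f 17 19 18
f 18 19 20
f 18 20 12
f 19 9 21
f 19 21 20
f 20 21 22
f 20 22 12
f 21 9 23
f 21 23 22
f 22 23 24
f 22 24 12
f 23 9 25
f 23 25 24
f 24 25 26
f 24 26 12
f 25 9 27
f 25 27 26
f 26 27 28
f 26 28 12
f 27 9 29
f 27 29 28
f 28 29 30
f 28 30 12
f 29 9 31
f 29 31 30
f 30 31 32
f 30 32 12
f 31 9 33
f 31 33 32
f 32 33 34
f 32 34 12
f 33 9 10
f 33 10 34
f 34 10 11
f 34 11 12
f 35 72 51
f 72 46 75
f 51 75 40
f 72 75 51
f 35 51 47
f 51 40 52
f 47 52 36
f 51 52 47
f 35 47 56
f 47 36 57
f 56 57 42
f 47 57 56
f 35 56 68
f 56 42 71
f 68 71 45
f 56 71 68
f 35 68 72
f 68 45 76
f 72 76 46
f 68 76 72
f 36 52 63
f 52 40 66
f 63 66 44
f 52 66 63
f 40 75 53
f 75 46 74
f 53 74 39
f 75 74 53
f 46 76 73
f 76 45 69
f 73 69 37
f 76 69 73
f 45 71 70
f 71 42 58
f 70 58 41
f 71 58 70
f 42 57 62
f 57 36 59
f 62 59 43
f 57 59 62
f 38 64 50
f 64 44 65
f 50 65 39
f 64 65 50
f 38 50 48
f 50 39 49
f 48 49 37
f 50 49 48
f 38 48 55
f 48 37 54
f 55 54 41
f 48 54 55
f 38 55 60
f 55 41 61
f 60 61 43
f 55 61 60
f 38 60 64
f 60 43 67
f 64 67 44
f 60 67 64
f 39 65 53
f 65 44 66
f 53 66 40
f 65 66 53
f 37 49 73
f 49 39 74
f 73 74 46
f 49 74 73
f 41 54 70
f 54 37 69
f 70 69 45
f 54 69 70
f 43 61 62
f 61 41 58
f 62 58 42
f 61 58 62
f 44 67 63
f 67 43 59
f 63 59 36
f 67 59 63
f 78 77 81
f 78 81 79
f 79 81 82
f 79 82 80
f 81 77 83
f 81 83 82
f 82 83 84
f 82 84 80
f 83 77 85
f 83 85 84
f 84 85 86
f 84 86 80
f 85 77 87
f 85 87 86
f 86 87 88
f 86 88 80
f 87 77 89
f 87 89 88
f 88 89 90
f 88 90 80
f 89 77 91
f 89 91 90
f 90 91 92
f 90 92 80
f 91 77 93
f 91 93 92
f 92 93 94
f 92 94 80
f 93 77 95
f 93 95 94
f 94 95 96
f 94 96 80
f 95 77 78
f 95 78 96
f 96 78 79
f 96 79 80



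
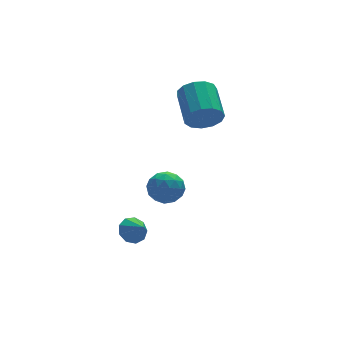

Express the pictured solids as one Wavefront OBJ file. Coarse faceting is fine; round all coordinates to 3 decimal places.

v -3.366 -1.698 -3.5
v -2.899 -2.071 -4.062
v -3.114 -2.562 -2.72
v -2.589 -1.711 -3.764
v -2.643 -1.345 -3.342
v -3.034 -1.145 -2.994
v -3.581 -1.203 -2.882
v -4.027 -1.494 -3.06
v -4.163 -1.88 -3.443
v -3.927 -2.181 -3.853
v -3.428 -2.256 -4.098
v -2.98 -3.02 1.156
v -2.01 -2.995 1.432
v -2.59 -3.945 -0.132
v -1.62 -3.92 0.144
v -2.29 -4.429 0.702
v -2.531 -3.857 1.498
v -2.069 -3.083 -0.198
v -2.31 -2.511 0.598
v -1.447 -3.034 0.595
v -1.583 -3.865 1.151
v -3.017 -3.075 0.149
v -3.153 -3.906 0.705
v -2.529 -2.926 1.407
v -2.071 -4.014 -0.107
v -2.465 -4.313 0.221
v -1.894 -4.298 0.383
v -2.836 -3.433 1.446
v -2.265 -3.418 1.608
v -2.43 -4.261 1.179
v -2.335 -3.522 -0.308
v -1.764 -3.507 -0.146
v -2.706 -2.642 0.917
v -2.135 -2.627 1.079
v -2.17 -2.679 0.121
v -1.628 -2.934 1.077
v -1.398 -3.478 0.32
v -1.663 -2.986 0.12
v -1.804 -2.65 0.587
v -1.708 -3.423 1.404
v -1.479 -3.967 0.647
v -1.873 -4.266 0.975
v -2.014 -3.93 1.443
v -1.377 -3.446 0.913
v -3.121 -2.973 0.653
v -2.892 -3.517 -0.104
v -2.586 -3.01 -0.143
v -2.727 -2.674 0.325
v -3.202 -3.462 0.98
v -2.972 -4.006 0.223
v -2.796 -4.29 0.713
v -2.937 -3.954 1.18
v -3.223 -3.494 0.387
v 1.274 0.02 2.605
v 1.852 0.231 1.742
v 2.284 2.191 2.512
v 1.706 1.98 3.375
v 1.294 0.403 1.617
v 1.726 2.364 2.387
v 0.73 0.454 1.806
v 1.162 2.414 2.575
v 0.338 0.366 2.248
v 0.77 2.327 3.017
v 0.243 0.169 2.804
v 0.676 2.13 3.573
v 0.476 -0.076 3.297
v 0.908 1.885 4.066
v 0.962 -0.29 3.57
v 1.394 1.671 4.339
v 1.547 -0.406 3.537
v 1.979 1.554 4.306
v 2.045 -0.387 3.208
v 2.477 1.574 3.978
v 2.299 -0.239 2.688
v 2.731 1.722 3.457
v 2.227 -0.008 2.142
v 2.659 1.952 2.911
f 2 1 4
f 2 4 3
f 4 1 5
f 4 5 3
f 5 1 6
f 5 6 3
f 6 1 7
f 6 7 3
f 7 1 8
f 7 8 3
f 8 1 9
f 8 9 3
f 9 1 10
f 9 10 3
f 10 1 11
f 10 11 3
f 11 1 2
f 11 2 3
f 12 49 28
f 49 23 52
f 28 52 17
f 49 52 28
f 12 28 24
f 28 17 29
f 24 29 13
f 28 29 24
f 12 24 33
f 24 13 34
f 33 34 19
f 24 34 33
f 12 33 45
f 33 19 48
f 45 48 22
f 33 48 45
f 12 45 49
f 45 22 53
f 49 53 23
f 45 53 49
f 13 29 40
f 29 17 43
f 40 43 21
f 29 43 40
f 17 52 30
f 52 23 51
f 30 51 16
f 52 51 30
f 23 53 50
f 53 22 46
f 50 46 14
f 53 46 50
f 22 48 47
f 48 19 35
f 47 35 18
f 48 35 47
f 19 34 39
f 34 13 36
f 39 36 20
f 34 36 39
f 15 41 27
f 41 21 42
f 27 42 16
f 41 42 27
f 15 27 25
f 27 16 26
f 25 26 14
f 27 26 25
f 15 25 32
f 25 14 31
f 32 31 18
f 25 31 32
f 15 32 37
f 32 18 38
f 37 38 20
f 32 38 37
f 15 37 41
f 37 20 44
f 41 44 21
f 37 44 41
f 16 42 30
f 42 21 43
f 30 43 17
f 42 43 30
f 14 26 50
f 26 16 51
f 50 51 23
f 26 51 50
f 18 31 47
f 31 14 46
f 47 46 22
f 31 46 47
f 20 38 39
f 38 18 35
f 39 35 19
f 38 35 39
f 21 44 40
f 44 20 36
f 40 36 13
f 44 36 40
f 55 54 58
f 55 58 56
f 56 58 59
f 56 59 57
f 58 54 60
f 58 60 59
f 59 60 61
f 59 61 57
f 60 54 62
f 60 62 61
f 61 62 63
f 61 63 57
f 62 54 64
f 62 64 63
f 63 64 65
f 63 65 57
f 64 54 66
f 64 66 65
f 65 66 67
f 65 67 57
f 66 54 68
f 66 68 67
f 67 68 69
f 67 69 57
f 68 54 70
f 68 70 69
f 69 70 71
f 69 71 57
f 70 54 72
f 70 72 71
f 71 72 73
f 71 73 57
f 72 54 74
f 72 74 73
f 73 74 75
f 73 75 57
f 74 54 76
f 74 76 75
f 75 76 77
f 75 77 57
f 76 54 55
f 76 55 77
f 77 55 56
f 77 56 57



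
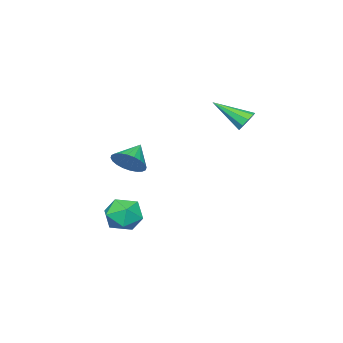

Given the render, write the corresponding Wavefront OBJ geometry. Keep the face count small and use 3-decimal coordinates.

v -3.464 -1.265 2.25
v -2.954 -1.325 1.884
v -2.896 -2.775 3.29
v -2.867 -1.064 2.216
v -3.06 -0.897 2.564
v -3.441 -0.902 2.764
v -3.833 -1.076 2.724
v -4.052 -1.339 2.462
v -3.996 -1.567 2.101
v -3.691 -1.653 1.809
v -3.279 -1.558 1.724
v 1.964 -2.91 -2.465
v 2.853 -3.301 -2.777
v 1.447 -4.419 -2.043
v 2.336 -4.81 -2.355
v 2.302 -4.222 -1.523
v 2.622 -3.289 -1.784
v 1.678 -4.431 -3.036
v 1.998 -3.498 -3.297
v 2.676 -4.241 -3.13
v 3.062 -4.112 -2.195
v 1.238 -3.608 -2.625
v 1.624 -3.479 -1.69
v 2.921 -2.922 1.211
v 3.321 -3.541 1.634
v 1.899 -3.078 1.949
v 3.409 -3.274 1.811
v 3.422 -2.954 1.896
v 3.358 -2.629 1.877
v 3.229 -2.349 1.757
v 3.052 -2.156 1.553
v 2.855 -2.079 1.297
v 2.668 -2.132 1.028
v 2.52 -2.304 0.787
v 2.433 -2.571 0.61
v 2.42 -2.891 0.525
v 2.483 -3.216 0.544
v 2.613 -3.496 0.664
v 2.789 -3.689 0.868
v 2.986 -3.765 1.124
v 3.173 -3.713 1.393
f 2 1 4
f 2 4 3
f 4 1 5
f 4 5 3
f 5 1 6
f 5 6 3
f 6 1 7
f 6 7 3
f 7 1 8
f 7 8 3
f 8 1 9
f 8 9 3
f 9 1 10
f 9 10 3
f 10 1 11
f 10 11 3
f 11 1 2
f 11 2 3
f 12 23 17
f 12 17 13
f 12 13 19
f 12 19 22
f 12 22 23
f 13 17 21
f 17 23 16
f 23 22 14
f 22 19 18
f 19 13 20
f 15 21 16
f 15 16 14
f 15 14 18
f 15 18 20
f 15 20 21
f 16 21 17
f 14 16 23
f 18 14 22
f 20 18 19
f 21 20 13
f 25 24 27
f 25 27 26
f 27 24 28
f 27 28 26
f 28 24 29
f 28 29 26
f 29 24 30
f 29 30 26
f 30 24 31
f 30 31 26
f 31 24 32
f 31 32 26
f 32 24 33
f 32 33 26
f 33 24 34
f 33 34 26
f 34 24 35
f 34 35 26
f 35 24 36
f 35 36 26
f 36 24 37
f 36 37 26
f 37 24 38
f 37 38 26
f 38 24 39
f 38 39 26
f 39 24 40
f 39 40 26
f 40 24 41
f 40 41 26
f 41 24 25
f 41 25 26



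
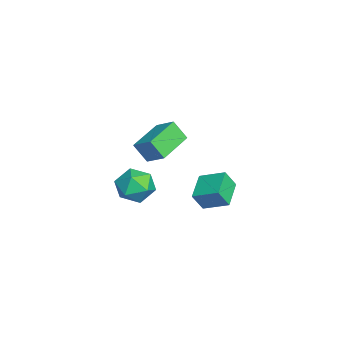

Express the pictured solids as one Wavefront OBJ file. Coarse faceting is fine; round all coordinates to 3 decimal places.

v 3.104 -2.233 2.781
v 3.794 -2.54 3.197
v 2.486 -3.48 2.883
v 3.176 -3.787 3.299
v 2.667 -3.206 3.681
v 3.048 -2.435 3.617
v 3.232 -3.585 2.463
v 3.613 -2.814 2.399
v 3.873 -3.376 3
v 3.524 -3.141 3.753
v 2.756 -2.879 2.327
v 2.407 -2.644 3.08
v 1.031 -0.167 1.493
v 1.172 -0.592 2.274
v 1.418 0.821 1.959
v 1.56 0.397 2.74
v 2.22 -0.457 1.12
v 2.362 -0.881 1.901
v 2.608 0.532 1.586
v 2.749 0.107 2.367
v -2.458 -1.722 1.971
v -2.631 -2.269 2.815
v -1.891 -1.038 2.531
v -2.063 -1.586 3.375
v -1.057 -2.634 1.665
v -1.229 -3.182 2.509
v -0.489 -1.951 2.225
v -0.662 -2.498 3.069
f 1 12 6
f 1 6 2
f 1 2 8
f 1 8 11
f 1 11 12
f 2 6 10
f 6 12 5
f 12 11 3
f 11 8 7
f 8 2 9
f 4 10 5
f 4 5 3
f 4 3 7
f 4 7 9
f 4 9 10
f 5 10 6
f 3 5 12
f 7 3 11
f 9 7 8
f 10 9 2
f 14 16 13
f 17 14 13
f 13 16 15
f 15 17 13
f 14 20 16
f 18 14 17
f 18 20 14
f 16 20 15
f 19 17 15
f 15 20 19
f 19 18 17
f 20 18 19
f 22 24 21
f 25 22 21
f 21 24 23
f 23 25 21
f 22 28 24
f 26 22 25
f 26 28 22
f 24 28 23
f 27 25 23
f 23 28 27
f 27 26 25
f 28 26 27



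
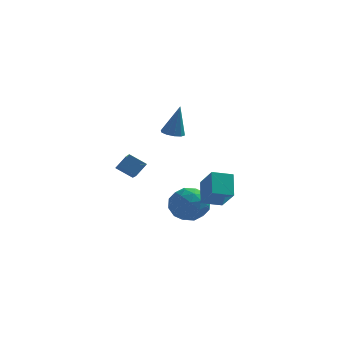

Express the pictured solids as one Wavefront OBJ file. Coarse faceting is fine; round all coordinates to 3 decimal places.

v 1.889 -0.862 -0.907
v 1.767 0.239 0.089
v 1.212 0.164 -2.125
v 1.09 1.265 -1.129
v 2.97 -0.485 -1.191
v 2.848 0.616 -0.195
v 2.293 0.541 -2.409
v 2.171 1.642 -1.413
v -3.033 -0.764 0.597
v -2.683 -2.146 1.343
v -2.549 -0.295 1.238
v -2.199 -1.678 1.984
v -2.141 -0.862 -0.004
v -1.791 -2.245 0.742
v -1.657 -0.394 0.637
v -1.307 -1.776 1.383
v 0.183 2.063 -2.18
v 0.949 2.099 -3.06
v 0.111 0.181 -2.32
v 0.877 0.217 -3.2
v 1.219 0.485 -2.117
v 1.264 1.648 -2.03
v -0.204 0.632 -3.35
v -0.159 1.795 -3.263
v 0.71 1.214 -3.783
v 1.589 1.124 -3.021
v -0.529 1.156 -2.359
v 0.35 1.066 -1.597
v 0.572 2.246 -2.608
v 0.488 0.034 -2.772
v 0.689 0.192 -2.136
v 1.139 0.213 -2.653
v 0.757 1.981 -2.003
v 1.208 2.002 -2.52
v 1.366 1.054 -1.965
v -0.148 0.278 -2.86
v 0.303 0.299 -3.377
v -0.079 2.067 -2.727
v 0.371 2.088 -3.244
v -0.306 1.226 -3.415
v 0.882 1.747 -3.55
v 0.84 0.641 -3.632
v 0.204 0.885 -3.72
v 0.231 1.568 -3.669
v 1.399 1.694 -3.102
v 1.357 0.588 -3.184
v 1.558 0.746 -2.548
v 1.584 1.429 -2.497
v 1.258 1.174 -3.527
v -0.297 1.692 -2.196
v -0.339 0.586 -2.278
v -0.524 0.851 -2.883
v -0.498 1.534 -2.832
v 0.22 1.639 -1.748
v 0.178 0.533 -1.83
v 0.829 0.712 -1.711
v 0.856 1.395 -1.66
v -0.198 1.106 -1.853
v -0.18 -0.165 2.942
v 0.285 -0.586 2.888
v 0.18 0.005 4.738
v 0.435 -0.233 2.825
v 0.351 0.147 2.806
v 0.063 0.407 2.839
v -0.317 0.45 2.911
v -0.645 0.257 2.995
v -0.795 -0.096 3.059
v -0.711 -0.476 3.077
v -0.424 -0.737 3.044
v -0.043 -0.779 2.972
f 2 4 1
f 5 2 1
f 1 4 3
f 3 5 1
f 2 8 4
f 6 2 5
f 6 8 2
f 4 8 3
f 7 5 3
f 3 8 7
f 7 6 5
f 8 6 7
f 10 12 9
f 13 10 9
f 9 12 11
f 11 13 9
f 10 16 12
f 14 10 13
f 14 16 10
f 12 16 11
f 15 13 11
f 11 16 15
f 15 14 13
f 16 14 15
f 17 54 33
f 54 28 57
f 33 57 22
f 54 57 33
f 17 33 29
f 33 22 34
f 29 34 18
f 33 34 29
f 17 29 38
f 29 18 39
f 38 39 24
f 29 39 38
f 17 38 50
f 38 24 53
f 50 53 27
f 38 53 50
f 17 50 54
f 50 27 58
f 54 58 28
f 50 58 54
f 18 34 45
f 34 22 48
f 45 48 26
f 34 48 45
f 22 57 35
f 57 28 56
f 35 56 21
f 57 56 35
f 28 58 55
f 58 27 51
f 55 51 19
f 58 51 55
f 27 53 52
f 53 24 40
f 52 40 23
f 53 40 52
f 24 39 44
f 39 18 41
f 44 41 25
f 39 41 44
f 20 46 32
f 46 26 47
f 32 47 21
f 46 47 32
f 20 32 30
f 32 21 31
f 30 31 19
f 32 31 30
f 20 30 37
f 30 19 36
f 37 36 23
f 30 36 37
f 20 37 42
f 37 23 43
f 42 43 25
f 37 43 42
f 20 42 46
f 42 25 49
f 46 49 26
f 42 49 46
f 21 47 35
f 47 26 48
f 35 48 22
f 47 48 35
f 19 31 55
f 31 21 56
f 55 56 28
f 31 56 55
f 23 36 52
f 36 19 51
f 52 51 27
f 36 51 52
f 25 43 44
f 43 23 40
f 44 40 24
f 43 40 44
f 26 49 45
f 49 25 41
f 45 41 18
f 49 41 45
f 60 59 62
f 60 62 61
f 62 59 63
f 62 63 61
f 63 59 64
f 63 64 61
f 64 59 65
f 64 65 61
f 65 59 66
f 65 66 61
f 66 59 67
f 66 67 61
f 67 59 68
f 67 68 61
f 68 59 69
f 68 69 61
f 69 59 70
f 69 70 61
f 70 59 60
f 70 60 61



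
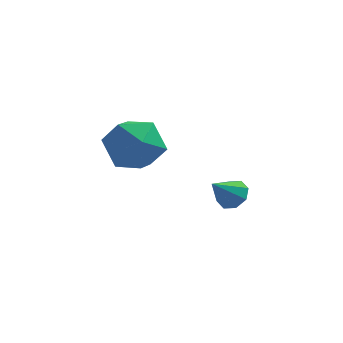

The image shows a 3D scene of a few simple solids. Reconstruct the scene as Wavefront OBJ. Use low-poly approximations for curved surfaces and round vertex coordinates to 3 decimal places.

v 0.15 0.291 -1.277
v 0.734 0.269 -0.874
v -0.55 -0.411 -0.303
v 0.429 0.709 -0.775
v -0.039 0.904 -0.971
v -0.396 0.74 -1.346
v -0.434 0.314 -1.68
v -0.13 -0.126 -1.779
v 0.338 -0.321 -1.584
v 0.696 -0.157 -1.209
v -2.369 -2.644 4.085
v -1.816 -3.152 3.084
v -4.164 -2.768 3.156
v -3.611 -3.276 2.155
v -3.684 -3.921 3.225
v -2.574 -3.845 3.799
v -3.406 -2.075 2.441
v -2.296 -1.999 3.015
v -2.457 -2.801 2.068
v -2.628 -3.941 2.553
v -3.352 -1.979 3.687
v -3.523 -3.119 4.172
f 2 1 4
f 2 4 3
f 4 1 5
f 4 5 3
f 5 1 6
f 5 6 3
f 6 1 7
f 6 7 3
f 7 1 8
f 7 8 3
f 8 1 9
f 8 9 3
f 9 1 10
f 9 10 3
f 10 1 2
f 10 2 3
f 11 22 16
f 11 16 12
f 11 12 18
f 11 18 21
f 11 21 22
f 12 16 20
f 16 22 15
f 22 21 13
f 21 18 17
f 18 12 19
f 14 20 15
f 14 15 13
f 14 13 17
f 14 17 19
f 14 19 20
f 15 20 16
f 13 15 22
f 17 13 21
f 19 17 18
f 20 19 12



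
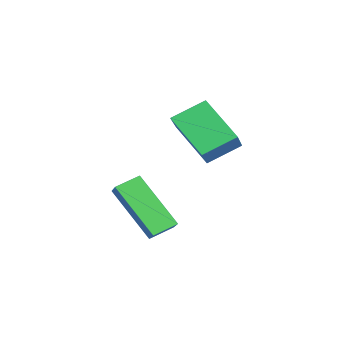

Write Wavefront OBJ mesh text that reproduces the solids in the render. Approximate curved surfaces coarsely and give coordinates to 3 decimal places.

v 1.282 -3.945 -2.148
v 1.952 -3.734 -1.67
v 0.851 -3.282 -1.837
v 1.521 -3.07 -1.359
v 2.019 -2.73 -3.721
v 2.689 -2.518 -3.243
v 1.588 -2.066 -3.41
v 2.258 -1.855 -2.932
v -0.595 -2.261 -0.18
v 0.504 -2.298 0.619
v -1.01 -1.256 0.436
v 0.089 -1.292 1.236
v 0.251 -1.228 -1.296
v 1.35 -1.264 -0.496
v -0.164 -0.222 -0.679
v 0.935 -0.259 0.12
f 2 4 1
f 5 2 1
f 1 4 3
f 3 5 1
f 2 8 4
f 6 2 5
f 6 8 2
f 4 8 3
f 7 5 3
f 3 8 7
f 7 6 5
f 8 6 7
f 10 12 9
f 13 10 9
f 9 12 11
f 11 13 9
f 10 16 12
f 14 10 13
f 14 16 10
f 12 16 11
f 15 13 11
f 11 16 15
f 15 14 13
f 16 14 15



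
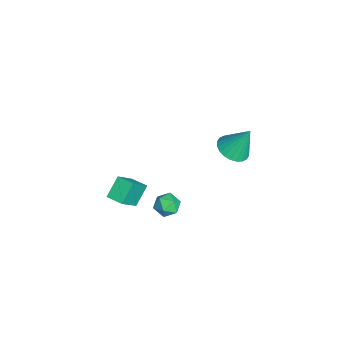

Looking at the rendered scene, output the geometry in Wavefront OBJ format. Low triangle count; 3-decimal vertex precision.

v -0.297 -2.792 -4.569
v -1.148 -2.109 -3.599
v 0.346 -1.962 -4.59
v -0.506 -1.279 -3.62
v 0.826 -3.621 -3
v -0.026 -2.938 -2.03
v 1.468 -2.791 -3.021
v 0.617 -2.108 -2.051
v 2.696 0.401 -1.639
v 3.134 0.008 -1.053
v 2.586 -0.748 -2.327
v 3.024 -1.141 -1.741
v 2.258 -0.868 -1.574
v 2.326 -0.158 -1.148
v 3.394 -0.582 -2.232
v 3.462 0.128 -1.806
v 3.566 -0.6 -1.419
v 2.863 -0.776 -1.013
v 2.857 0.036 -2.367
v 2.154 -0.14 -1.961
v 2.468 3.24 2.934
v 3.262 2.686 3.14
v 2.632 4.12 4.666
v 3.426 2.991 2.97
v 3.443 3.334 2.793
v 3.312 3.663 2.638
v 3.053 3.928 2.529
v 2.705 4.087 2.481
v 2.32 4.118 2.501
v 1.958 4.015 2.588
v 1.674 3.793 2.728
v 1.51 3.488 2.898
v 1.493 3.145 3.075
v 1.623 2.816 3.23
v 1.883 2.552 3.339
v 2.231 2.392 3.388
v 2.616 2.361 3.367
v 2.978 2.465 3.28
f 2 4 1
f 5 2 1
f 1 4 3
f 3 5 1
f 2 8 4
f 6 2 5
f 6 8 2
f 4 8 3
f 7 5 3
f 3 8 7
f 7 6 5
f 8 6 7
f 9 20 14
f 9 14 10
f 9 10 16
f 9 16 19
f 9 19 20
f 10 14 18
f 14 20 13
f 20 19 11
f 19 16 15
f 16 10 17
f 12 18 13
f 12 13 11
f 12 11 15
f 12 15 17
f 12 17 18
f 13 18 14
f 11 13 20
f 15 11 19
f 17 15 16
f 18 17 10
f 22 21 24
f 22 24 23
f 24 21 25
f 24 25 23
f 25 21 26
f 25 26 23
f 26 21 27
f 26 27 23
f 27 21 28
f 27 28 23
f 28 21 29
f 28 29 23
f 29 21 30
f 29 30 23
f 30 21 31
f 30 31 23
f 31 21 32
f 31 32 23
f 32 21 33
f 32 33 23
f 33 21 34
f 33 34 23
f 34 21 35
f 34 35 23
f 35 21 36
f 35 36 23
f 36 21 37
f 36 37 23
f 37 21 38
f 37 38 23
f 38 21 22
f 38 22 23



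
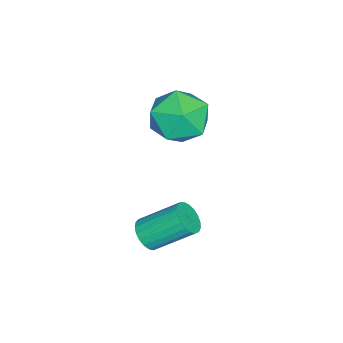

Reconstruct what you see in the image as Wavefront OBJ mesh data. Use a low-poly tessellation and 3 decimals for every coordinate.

v 0.536 2.742 -2.676
v 0.95 3.1 -3.007
v 0.639 4.415 -1.976
v 0.224 4.058 -1.644
v 0.722 3.147 -3.135
v 0.411 4.462 -2.104
v 0.461 3.124 -3.184
v 0.15 4.439 -2.153
v 0.214 3.034 -3.145
v -0.098 4.35 -2.114
v 0.022 2.895 -3.025
v -0.29 4.21 -1.994
v -0.081 2.729 -2.844
v -0.393 4.044 -1.813
v -0.078 2.565 -2.635
v -0.389 3.88 -1.604
v 0.032 2.432 -2.432
v -0.28 3.747 -1.401
v 0.229 2.353 -2.271
v -0.083 3.668 -1.24
v 0.478 2.341 -2.18
v 0.167 3.656 -1.149
v 0.738 2.398 -2.175
v 0.427 3.714 -1.144
v 0.963 2.515 -2.257
v 0.652 3.831 -1.226
v 1.114 2.671 -2.41
v 0.803 3.987 -1.379
v 1.165 2.84 -2.61
v 0.853 4.155 -1.579
v 1.107 2.992 -2.821
v 0.796 4.307 -1.79
v -3.862 3.41 -0.344
v -2.71 3.604 -0.032
v -3.77 1.616 0.432
v -2.618 1.81 0.744
v -3.505 2.413 1.302
v -3.562 3.522 0.822
v -2.918 1.698 -0.422
v -2.975 2.807 -0.902
v -2.126 2.546 -0.08
v -2.49 2.988 0.985
v -3.99 2.232 -0.585
v -4.354 2.674 0.48
f 2 1 5
f 2 5 3
f 3 5 6
f 3 6 4
f 5 1 7
f 5 7 6
f 6 7 8
f 6 8 4
f 7 1 9
f 7 9 8
f 8 9 10
f 8 10 4
f 9 1 11
f 9 11 10
f 10 11 12
f 10 12 4
f 11 1 13
f 11 13 12
f 12 13 14
f 12 14 4
f 13 1 15
f 13 15 14
f 14 15 16
f 14 16 4
f 15 1 17
f 15 17 16
f 16 17 18
f 16 18 4
f 17 1 19
f 17 19 18
f 18 19 20
f 18 20 4
f 19 1 21
f 19 21 20
f 20 21 22
f 20 22 4
f 21 1 23
f 21 23 22
f 22 23 24
f 22 24 4
f 23 1 25
f 23 25 24
f 24 25 26
f 24 26 4
f 25 1 27
f 25 27 26
f 26 27 28
f 26 28 4
f 27 1 29
f 27 29 28
f 28 29 30
f 28 30 4
f 29 1 31
f 29 31 30
f 30 31 32
f 30 32 4
f 31 1 2
f 31 2 32
f 32 2 3
f 32 3 4
f 33 44 38
f 33 38 34
f 33 34 40
f 33 40 43
f 33 43 44
f 34 38 42
f 38 44 37
f 44 43 35
f 43 40 39
f 40 34 41
f 36 42 37
f 36 37 35
f 36 35 39
f 36 39 41
f 36 41 42
f 37 42 38
f 35 37 44
f 39 35 43
f 41 39 40
f 42 41 34



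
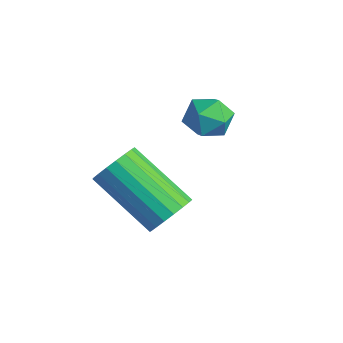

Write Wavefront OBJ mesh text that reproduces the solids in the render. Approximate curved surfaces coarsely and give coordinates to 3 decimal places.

v -0.926 1.181 0.471
v -0.691 1.536 0.988
v -2.218 0.894 2.126
v -2.454 0.539 1.609
v -0.873 1.73 0.852
v -2.4 1.087 1.99
v -1.066 1.814 0.641
v -2.593 1.172 1.779
v -1.231 1.773 0.396
v -2.758 1.131 1.534
v -1.336 1.615 0.166
v -2.863 0.973 1.304
v -1.36 1.371 -0.003
v -2.887 0.729 1.135
v -1.298 1.089 -0.079
v -2.825 0.447 1.059
v -1.162 0.826 -0.046
v -2.689 0.184 1.092
v -0.98 0.633 0.09
v -2.507 -0.01 1.228
v -0.787 0.548 0.301
v -2.314 -0.094 1.439
v -0.622 0.589 0.546
v -2.149 -0.053 1.684
v -0.517 0.747 0.776
v -2.044 0.105 1.914
v -0.493 0.991 0.945
v -2.02 0.349 2.083
v -0.555 1.273 1.021
v -2.082 0.631 2.159
v -2.808 3.698 1.613
v -2.155 3.464 1.594
v -3.005 3.076 2.526
v -2.352 2.842 2.507
v -2.478 3.505 2.668
v -2.356 3.889 2.104
v -2.804 2.651 2.016
v -2.682 3.035 1.452
v -2.152 2.816 1.843
v -1.951 3.344 2.246
v -3.209 3.196 1.874
v -3.008 3.724 2.277
f 2 1 5
f 2 5 3
f 3 5 6
f 3 6 4
f 5 1 7
f 5 7 6
f 6 7 8
f 6 8 4
f 7 1 9
f 7 9 8
f 8 9 10
f 8 10 4
f 9 1 11
f 9 11 10
f 10 11 12
f 10 12 4
f 11 1 13
f 11 13 12
f 12 13 14
f 12 14 4
f 13 1 15
f 13 15 14
f 14 15 16
f 14 16 4
f 15 1 17
f 15 17 16
f 16 17 18
f 16 18 4
f 17 1 19
f 17 19 18
f 18 19 20
f 18 20 4
f 19 1 21
f 19 21 20
f 20 21 22
f 20 22 4
f 21 1 23
f 21 23 22
f 22 23 24
f 22 24 4
f 23 1 25
f 23 25 24
f 24 25 26
f 24 26 4
f 25 1 27
f 25 27 26
f 26 27 28
f 26 28 4
f 27 1 29
f 27 29 28
f 28 29 30
f 28 30 4
f 29 1 2
f 29 2 30
f 30 2 3
f 30 3 4
f 31 42 36
f 31 36 32
f 31 32 38
f 31 38 41
f 31 41 42
f 32 36 40
f 36 42 35
f 42 41 33
f 41 38 37
f 38 32 39
f 34 40 35
f 34 35 33
f 34 33 37
f 34 37 39
f 34 39 40
f 35 40 36
f 33 35 42
f 37 33 41
f 39 37 38
f 40 39 32



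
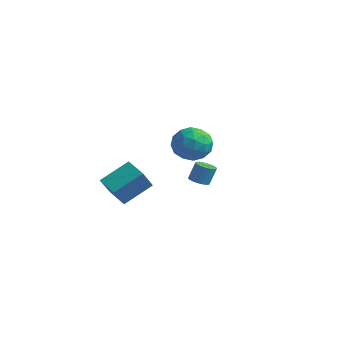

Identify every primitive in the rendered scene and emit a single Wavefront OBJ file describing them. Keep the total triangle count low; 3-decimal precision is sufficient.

v -2.621 1.729 -4.337
v -2.122 1.911 -4.48
v -1.98 2.273 -3.527
v -2.479 2.091 -3.383
v -2.267 2.102 -4.531
v -2.125 2.464 -3.578
v -2.481 2.219 -4.544
v -2.339 2.581 -3.59
v -2.724 2.239 -4.515
v -2.581 2.601 -3.562
v -2.946 2.158 -4.451
v -2.803 2.52 -3.498
v -3.103 1.992 -4.365
v -2.961 2.354 -3.411
v -3.165 1.774 -4.273
v -3.023 2.136 -3.319
v -3.12 1.547 -4.193
v -2.978 1.909 -3.24
v -2.975 1.356 -4.142
v -2.833 1.718 -3.189
v -2.761 1.239 -4.13
v -2.619 1.601 -3.176
v -2.519 1.219 -4.158
v -2.376 1.581 -3.205
v -2.297 1.3 -4.222
v -2.154 1.662 -3.269
v -2.139 1.466 -4.309
v -1.997 1.828 -3.355
v -2.077 1.684 -4.401
v -1.935 2.046 -3.447
v -0.978 -0.182 -0.03
v -0.376 -0.697 0.613
v -0.844 -1.403 -1.133
v -0.242 -1.918 -0.49
v -1.231 -1.795 -0.274
v -1.314 -1.04 0.407
v 0.094 -1.06 -0.927
v 0.011 -0.305 -0.246
v 0.287 -1.239 0.058
v -0.533 -1.693 0.462
v -0.687 -0.407 -0.982
v -1.507 -0.861 -0.578
v -0.689 -0.332 0.388
v -0.531 -1.768 -0.908
v -1.113 -1.695 -0.781
v -0.759 -1.998 -0.403
v -1.24 -0.534 0.267
v -0.886 -0.837 0.645
v -1.389 -1.482 0.124
v -0.334 -1.263 -1.165
v 0.02 -1.566 -0.787
v -0.461 -0.102 -0.117
v -0.107 -0.405 0.261
v 0.169 -0.618 -0.644
v 0.054 -0.953 0.44
v 0.133 -1.671 -0.208
v 0.331 -1.167 -0.465
v 0.282 -0.723 -0.065
v -0.427 -1.22 0.677
v -0.348 -1.938 0.029
v -0.93 -1.866 0.156
v -0.978 -1.422 0.556
v -0.037 -1.539 0.351
v -0.872 -0.162 -0.549
v -0.793 -0.88 -1.197
v -0.242 -0.678 -1.076
v -0.29 -0.234 -0.676
v -1.353 -0.429 -0.312
v -1.274 -1.147 -0.96
v -1.502 -1.377 -0.455
v -1.551 -0.933 -0.055
v -1.183 -0.561 -0.871
v -2.918 -4.017 -3.034
v -2.749 -4.843 -1.917
v -2.382 -2.699 -2.14
v -2.213 -3.526 -1.023
v -1.847 -4.234 -3.357
v -1.678 -5.061 -2.24
v -1.311 -2.917 -2.463
v -1.142 -3.743 -1.346
f 2 1 5
f 2 5 3
f 3 5 6
f 3 6 4
f 5 1 7
f 5 7 6
f 6 7 8
f 6 8 4
f 7 1 9
f 7 9 8
f 8 9 10
f 8 10 4
f 9 1 11
f 9 11 10
f 10 11 12
f 10 12 4
f 11 1 13
f 11 13 12
f 12 13 14
f 12 14 4
f 13 1 15
f 13 15 14
f 14 15 16
f 14 16 4
f 15 1 17
f 15 17 16
f 16 17 18
f 16 18 4
f 17 1 19
f 17 19 18
f 18 19 20
f 18 20 4
f 19 1 21
f 19 21 20
f 20 21 22
f 20 22 4
f 21 1 23
f 21 23 22
f 22 23 24
f 22 24 4
f 23 1 25
f 23 25 24
f 24 25 26
f 24 26 4
f 25 1 27
f 25 27 26
f 26 27 28
f 26 28 4
f 27 1 29
f 27 29 28
f 28 29 30
f 28 30 4
f 29 1 2
f 29 2 30
f 30 2 3
f 30 3 4
f 31 68 47
f 68 42 71
f 47 71 36
f 68 71 47
f 31 47 43
f 47 36 48
f 43 48 32
f 47 48 43
f 31 43 52
f 43 32 53
f 52 53 38
f 43 53 52
f 31 52 64
f 52 38 67
f 64 67 41
f 52 67 64
f 31 64 68
f 64 41 72
f 68 72 42
f 64 72 68
f 32 48 59
f 48 36 62
f 59 62 40
f 48 62 59
f 36 71 49
f 71 42 70
f 49 70 35
f 71 70 49
f 42 72 69
f 72 41 65
f 69 65 33
f 72 65 69
f 41 67 66
f 67 38 54
f 66 54 37
f 67 54 66
f 38 53 58
f 53 32 55
f 58 55 39
f 53 55 58
f 34 60 46
f 60 40 61
f 46 61 35
f 60 61 46
f 34 46 44
f 46 35 45
f 44 45 33
f 46 45 44
f 34 44 51
f 44 33 50
f 51 50 37
f 44 50 51
f 34 51 56
f 51 37 57
f 56 57 39
f 51 57 56
f 34 56 60
f 56 39 63
f 60 63 40
f 56 63 60
f 35 61 49
f 61 40 62
f 49 62 36
f 61 62 49
f 33 45 69
f 45 35 70
f 69 70 42
f 45 70 69
f 37 50 66
f 50 33 65
f 66 65 41
f 50 65 66
f 39 57 58
f 57 37 54
f 58 54 38
f 57 54 58
f 40 63 59
f 63 39 55
f 59 55 32
f 63 55 59
f 74 76 73
f 77 74 73
f 73 76 75
f 75 77 73
f 74 80 76
f 78 74 77
f 78 80 74
f 76 80 75
f 79 77 75
f 75 80 79
f 79 78 77
f 80 78 79



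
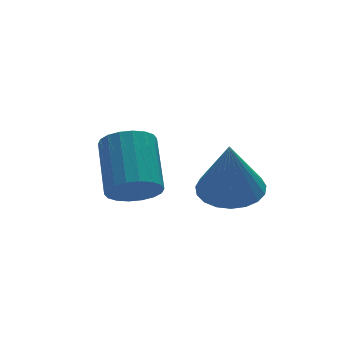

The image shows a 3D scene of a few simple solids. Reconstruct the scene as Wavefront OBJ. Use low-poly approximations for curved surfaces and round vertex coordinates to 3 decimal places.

v -0.681 -1.528 0.057
v -0.023 -2.24 0.041
v -0.879 -1.752 1.943
v 0.207 -1.914 0.104
v 0.283 -1.522 0.158
v 0.193 -1.131 0.195
v -0.049 -0.808 0.208
v -0.4 -0.61 0.195
v -0.8 -0.571 0.158
v -1.179 -0.697 0.103
v -1.472 -0.967 0.041
v -1.629 -1.334 -0.019
v -1.621 -1.734 -0.066
v -1.451 -2.099 -0.092
v -1.148 -2.365 -0.091
v -0.764 -2.487 -0.066
v -0.366 -2.442 -0.019
v -2.803 0.096 -0.378
v -2.504 -0.402 0.215
v -1.938 1.126 1.211
v -2.237 1.624 0.618
v -2.216 -0.361 -0.012
v -1.649 1.167 0.985
v -2.043 -0.23 -0.311
v -1.476 1.298 0.686
v -2.021 -0.034 -0.623
v -1.454 1.494 0.373
v -2.154 0.187 -0.887
v -1.587 1.715 0.109
v -2.416 0.391 -1.05
v -1.849 1.919 -0.054
v -2.754 0.536 -1.08
v -2.187 2.064 -0.084
v -3.102 0.594 -0.971
v -2.536 2.122 0.025
v -3.391 0.553 -0.745
v -2.824 2.081 0.252
v -3.564 0.422 -0.446
v -2.997 1.95 0.551
v -3.586 0.226 -0.133
v -3.019 1.754 0.863
v -3.453 0.005 0.131
v -2.886 1.533 1.127
v -3.191 -0.199 0.294
v -2.624 1.329 1.29
v -2.853 -0.344 0.324
v -2.286 1.184 1.32
f 2 1 4
f 2 4 3
f 4 1 5
f 4 5 3
f 5 1 6
f 5 6 3
f 6 1 7
f 6 7 3
f 7 1 8
f 7 8 3
f 8 1 9
f 8 9 3
f 9 1 10
f 9 10 3
f 10 1 11
f 10 11 3
f 11 1 12
f 11 12 3
f 12 1 13
f 12 13 3
f 13 1 14
f 13 14 3
f 14 1 15
f 14 15 3
f 15 1 16
f 15 16 3
f 16 1 17
f 16 17 3
f 17 1 2
f 17 2 3
f 19 18 22
f 19 22 20
f 20 22 23
f 20 23 21
f 22 18 24
f 22 24 23
f 23 24 25
f 23 25 21
f 24 18 26
f 24 26 25
f 25 26 27
f 25 27 21
f 26 18 28
f 26 28 27
f 27 28 29
f 27 29 21
f 28 18 30
f 28 30 29
f 29 30 31
f 29 31 21
f 30 18 32
f 30 32 31
f 31 32 33
f 31 33 21
f 32 18 34
f 32 34 33
f 33 34 35
f 33 35 21
f 34 18 36
f 34 36 35
f 35 36 37
f 35 37 21
f 36 18 38
f 36 38 37
f 37 38 39
f 37 39 21
f 38 18 40
f 38 40 39
f 39 40 41
f 39 41 21
f 40 18 42
f 40 42 41
f 41 42 43
f 41 43 21
f 42 18 44
f 42 44 43
f 43 44 45
f 43 45 21
f 44 18 46
f 44 46 45
f 45 46 47
f 45 47 21
f 46 18 19
f 46 19 47
f 47 19 20
f 47 20 21

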